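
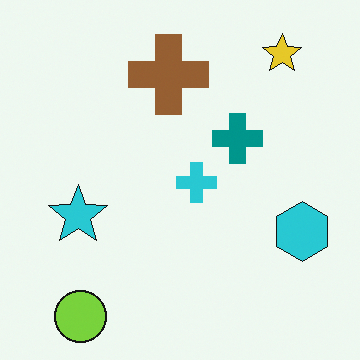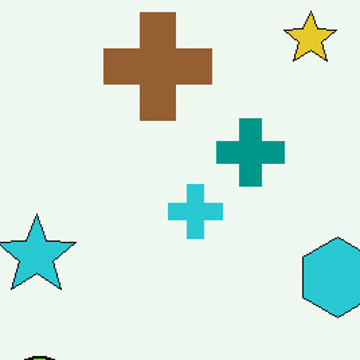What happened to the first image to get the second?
The image was cropped slightly and scaled back up.

The visible shapes are larger and the field of view is narrower; shapes near the original edges may be partly or wholly outside the frame — a crop-and-rescale.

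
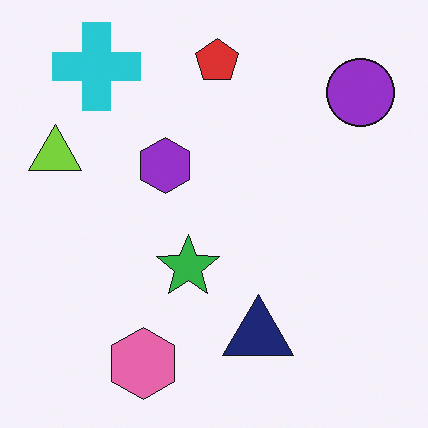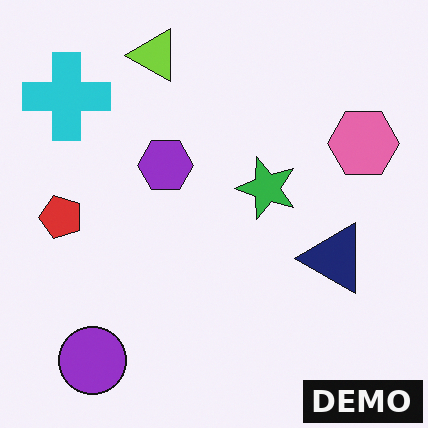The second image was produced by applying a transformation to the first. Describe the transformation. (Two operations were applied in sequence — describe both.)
The transformation is: transposed (reflected across the top-left ↔ bottom-right diagonal), then watermarked with the text "DEMO" in the lower-right corner.

Shapes have swapped their row and column positions — what was in the top-right is now in the bottom-left — a diagonal reflection. A dark label reading "DEMO" appears in the lower-right corner.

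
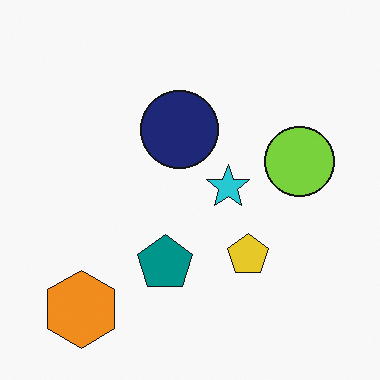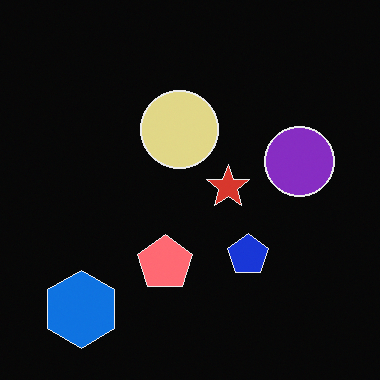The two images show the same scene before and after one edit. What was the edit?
Color-inverted (negative).

The light background has become dark and every shape's color is its complement — a photographic negative.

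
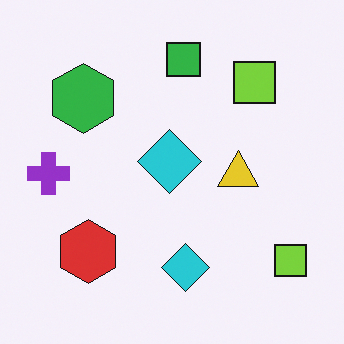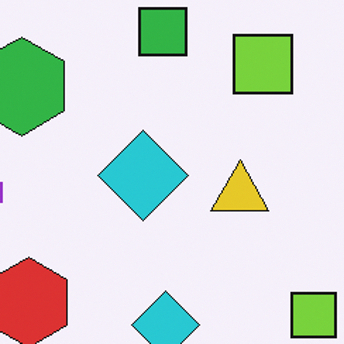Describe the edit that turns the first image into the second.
Cropped slightly and scaled back up.

The visible shapes are larger and the field of view is narrower; shapes near the original edges may be partly or wholly outside the frame — a crop-and-rescale.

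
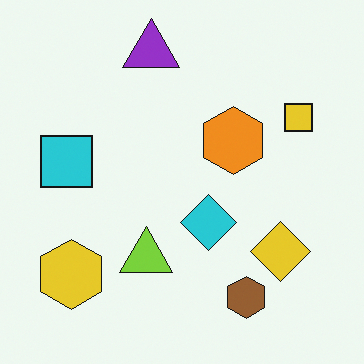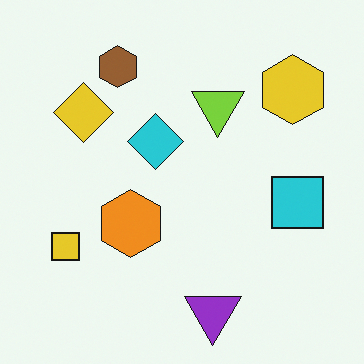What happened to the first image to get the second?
Rotated 180°.

The yellow hexagon sits in the bottom-left of the first image and the top-right of the second — consistent with a whole-image 180° rotation.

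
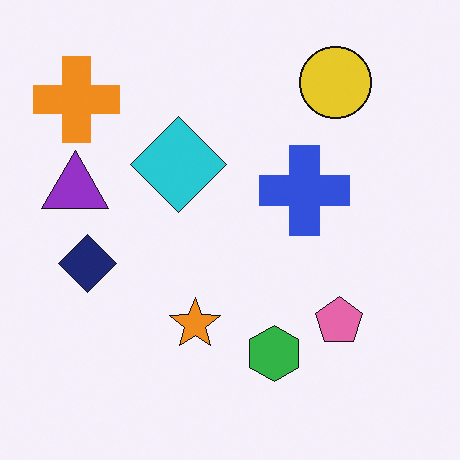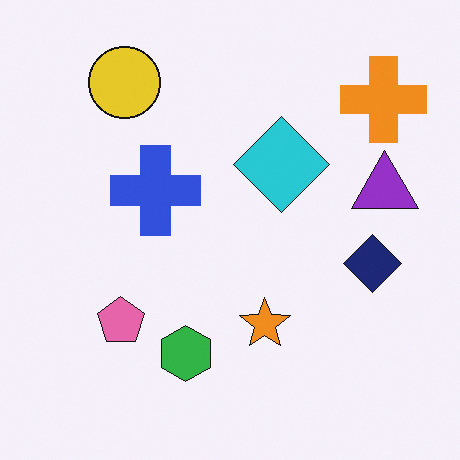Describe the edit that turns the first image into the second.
The second image is the first flipped horizontally (left ↔ right).

The purple triangle is in the left of the first image and the right of the second — shapes on opposite sides of the vertical midline have swapped in a mirror flip.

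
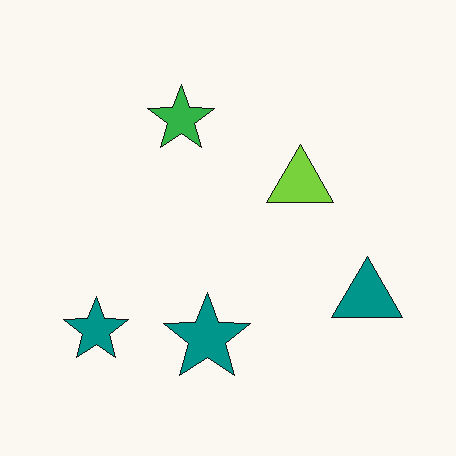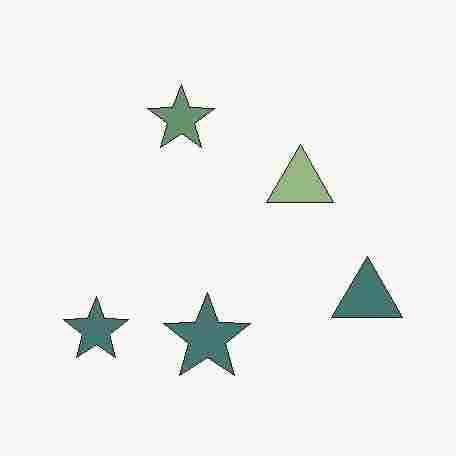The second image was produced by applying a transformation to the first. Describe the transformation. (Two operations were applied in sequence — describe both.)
The transformation is: heavily desaturated, then heavily JPEG-compressed with obvious blocking artifacts.

All colors are more muted and greyish — a global saturation change. Blocky 8×8 compression artifacts appear around shape edges and the flat background shows ringing — characteristic JPEG degradation.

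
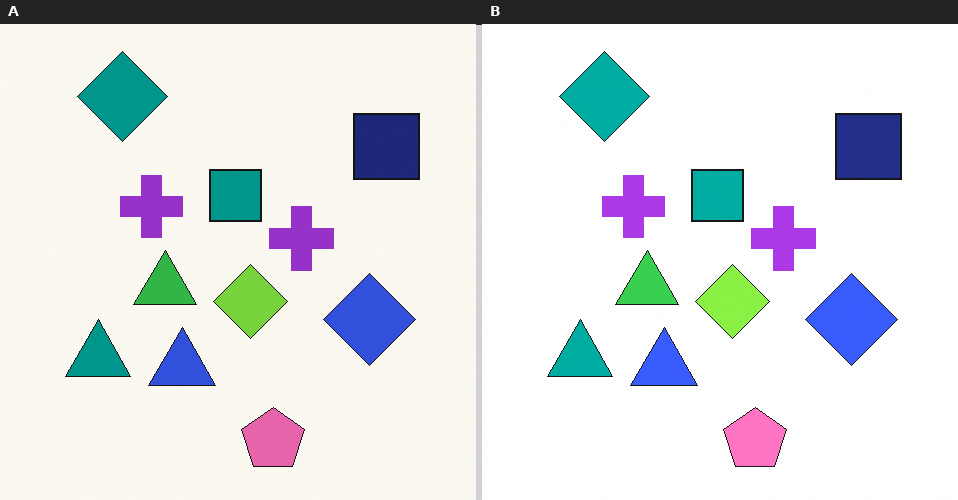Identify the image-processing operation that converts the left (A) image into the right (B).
The right (B) image is the left (A) brightened a little.

Every pixel — background and shapes alike — is uniformly brightened.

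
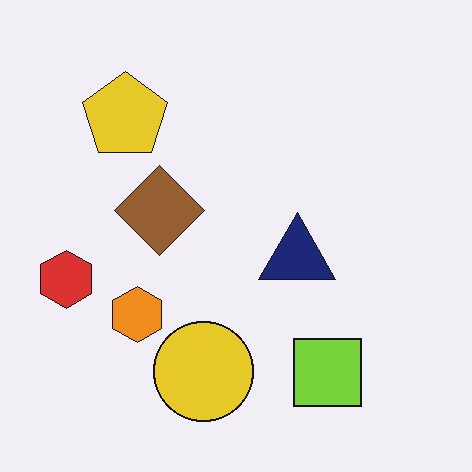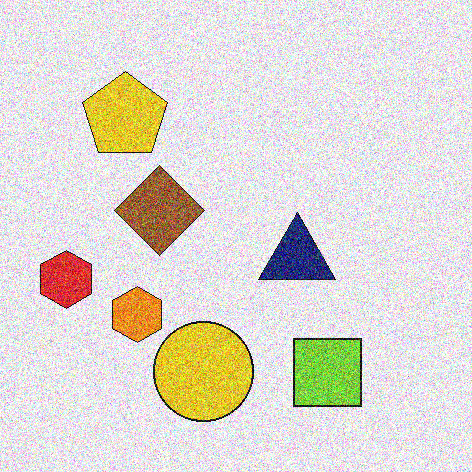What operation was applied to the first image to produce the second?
The transformation is: degraded with a thick layer of grain.

Random speckle covers the whole image, including the flat background.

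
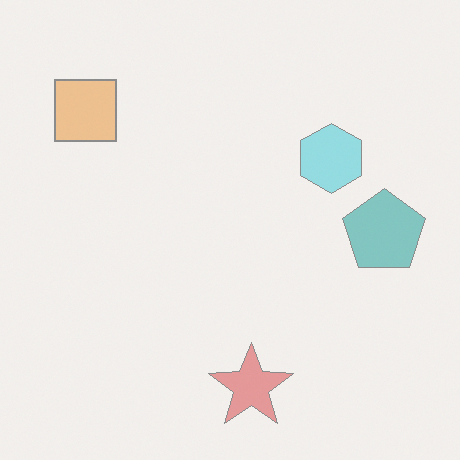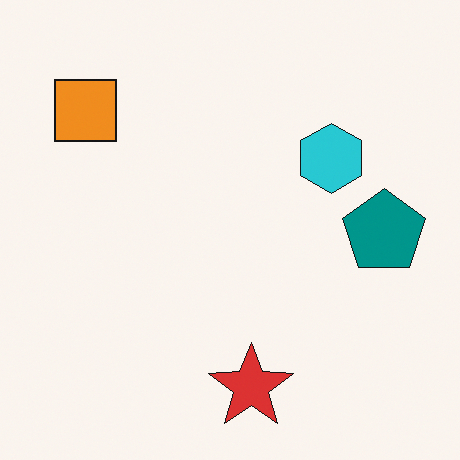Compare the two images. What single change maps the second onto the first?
This is the original image washed out (contrast reduced).

Tones are pushed toward mid-grey across the whole image — a global contrast change.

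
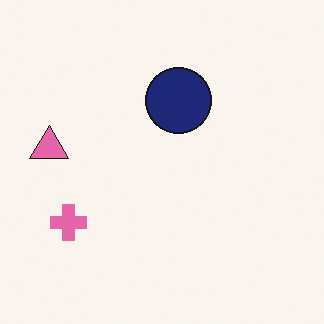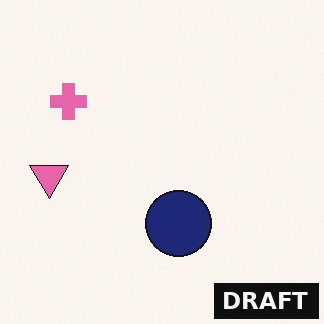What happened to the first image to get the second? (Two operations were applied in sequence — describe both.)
The image was flipped vertically (top ↔ bottom), then watermarked with the text "DRAFT" in the lower-right corner.

The navy circle is in the top of the first image and the bottom of the second — shapes on opposite sides of the horizontal midline have swapped in a mirror flip. A dark label reading "DRAFT" appears in the lower-right corner.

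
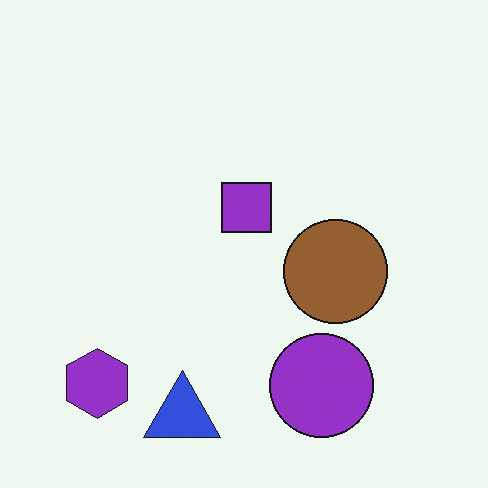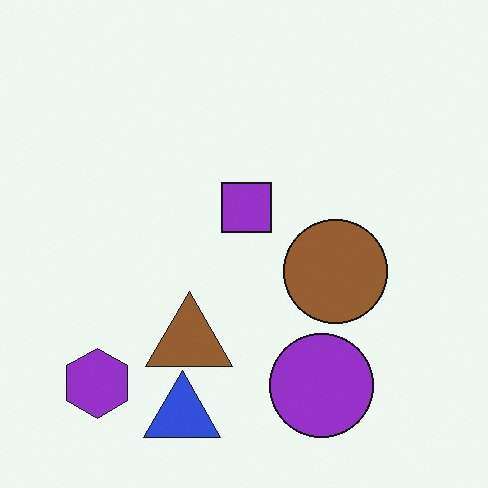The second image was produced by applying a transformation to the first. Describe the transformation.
It was overlaid with an additional brown triangle.

A brown triangle appears in the second image that is absent from the first.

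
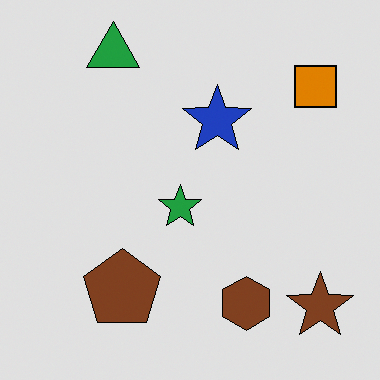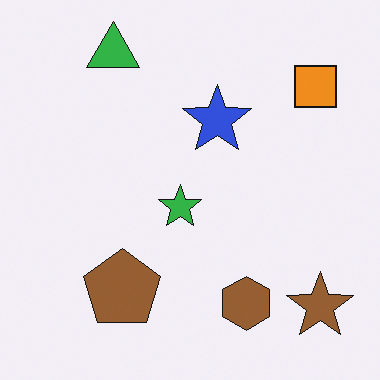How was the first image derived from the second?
It was posterized to a reduced palette.

Each flat color has snapped to a coarser quantized level — most visibly, the near-white background has dropped to a flat grey.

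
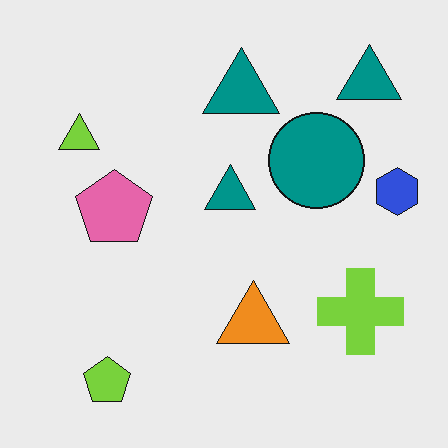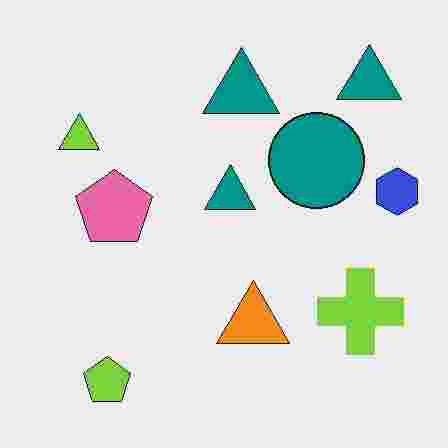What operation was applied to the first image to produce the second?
The image was degraded with heavy JPEG compression.

Blocky 8×8 compression artifacts appear around shape edges and the flat background shows ringing — characteristic JPEG degradation.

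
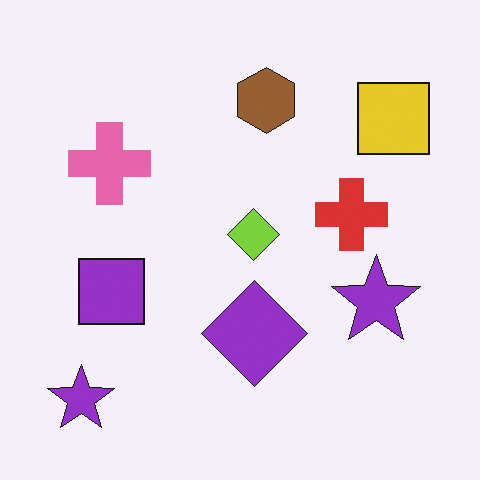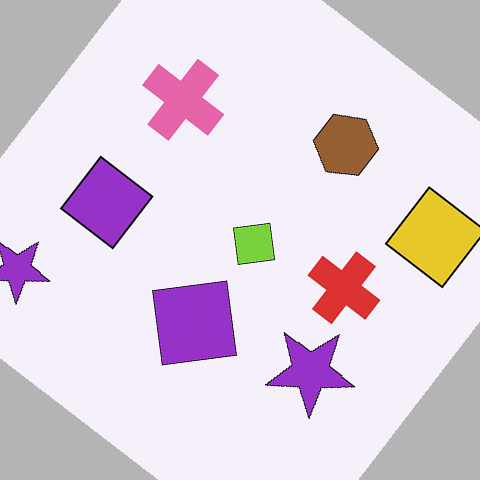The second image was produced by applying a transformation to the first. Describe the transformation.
The second image is the first rotated clockwise by a large amount — several tens of degrees.

Every shape is tilted by the same angle and the image corners show triangular fill wedges — a whole-image rotation by a non-right angle.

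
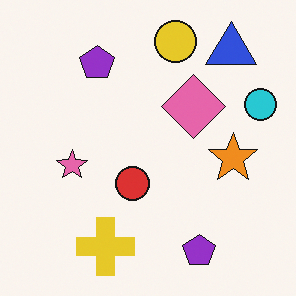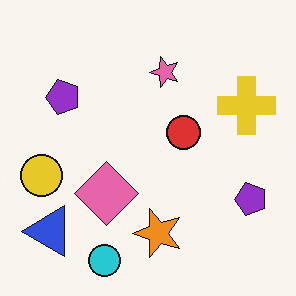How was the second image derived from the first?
The image was transposed (reflected across the top-left ↔ bottom-right diagonal).

Shapes have swapped their row and column positions — what was in the top-right is now in the bottom-left — a diagonal reflection.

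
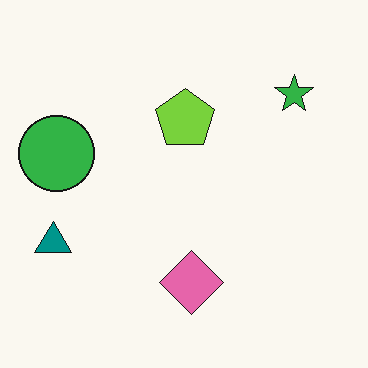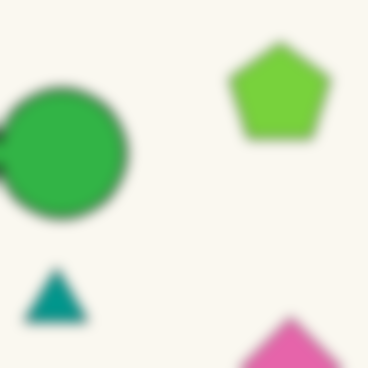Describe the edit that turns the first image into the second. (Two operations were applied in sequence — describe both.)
This is the original image cropped tightly and scaled back up, then heavily blurred.

The visible shapes are larger and the field of view is narrower; shapes near the original edges may be partly or wholly outside the frame — a crop-and-rescale. Shape edges and outlines are uniformly softened across the whole image.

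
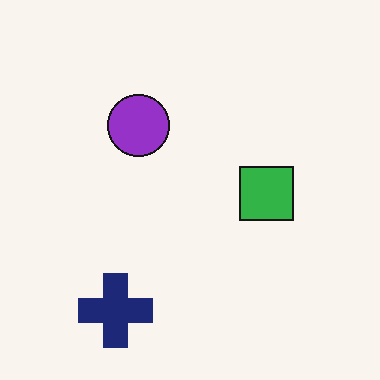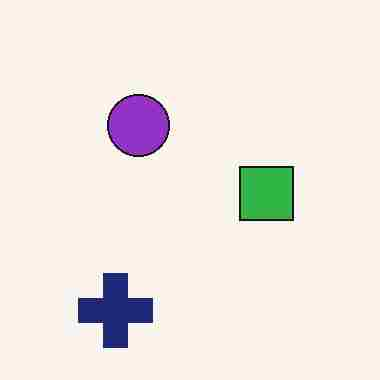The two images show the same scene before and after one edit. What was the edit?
The transformation is: degraded with heavy JPEG compression.

Blocky 8×8 compression artifacts appear around shape edges and the flat background shows ringing — characteristic JPEG degradation.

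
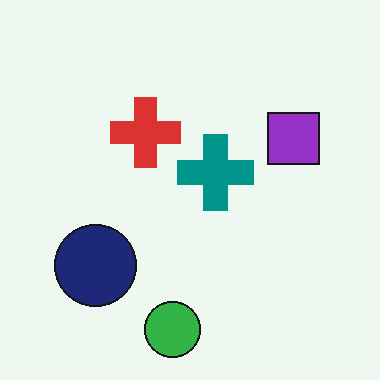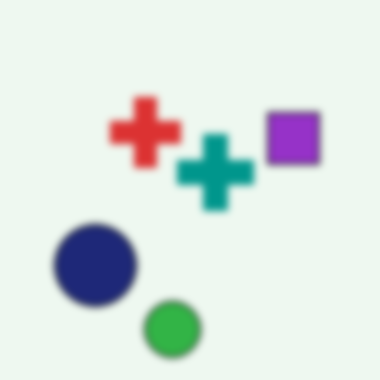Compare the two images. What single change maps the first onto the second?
This is the original image noticeably gaussian-blurred.

Shape edges and outlines are uniformly softened across the whole image.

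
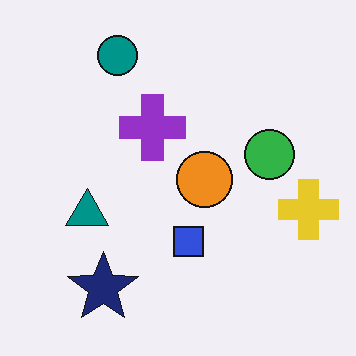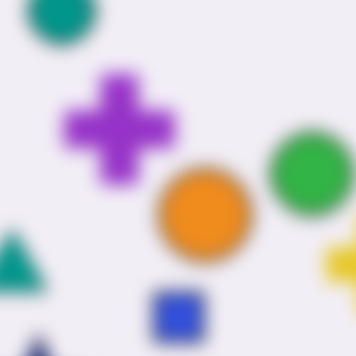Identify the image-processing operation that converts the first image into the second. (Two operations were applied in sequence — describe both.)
The image was strongly gaussian-blurred, then cropped to a noticeably smaller region and rescaled.

Shape edges and outlines are uniformly softened across the whole image. The visible shapes are larger and the field of view is narrower; shapes near the original edges may be partly or wholly outside the frame — a crop-and-rescale.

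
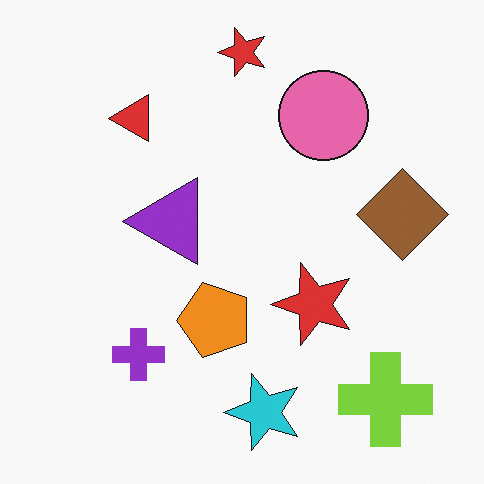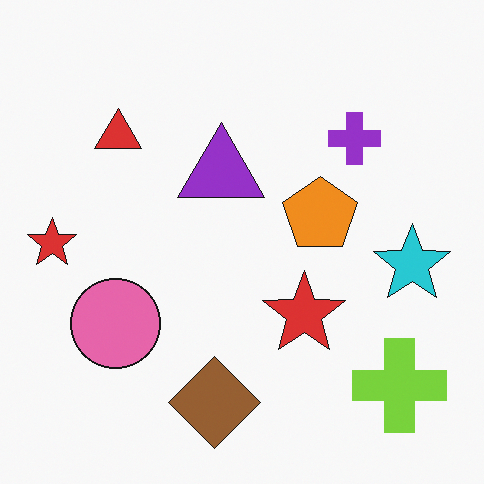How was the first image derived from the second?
This is the original image transposed (reflected across the top-left ↔ bottom-right diagonal).

Shapes have swapped their row and column positions — what was in the top-right is now in the bottom-left — a diagonal reflection.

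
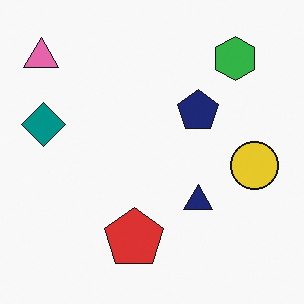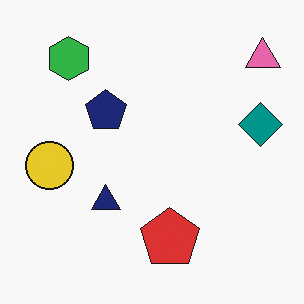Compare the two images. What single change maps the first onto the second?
This is the original image flipped horizontally (left ↔ right).

The pink triangle is in the top-left of the first image and the top-right of the second — shapes on opposite sides of the vertical midline have swapped in a mirror flip.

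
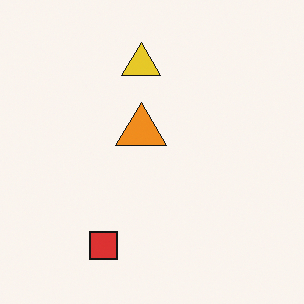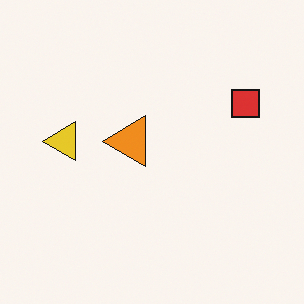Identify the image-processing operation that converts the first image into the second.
Transposed (reflected across the top-left ↔ bottom-right diagonal).

Shapes have swapped their row and column positions — what was in the top-right is now in the bottom-left — a diagonal reflection.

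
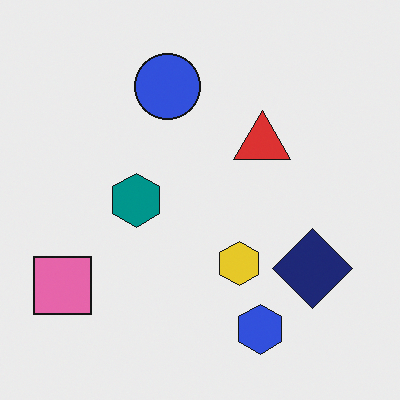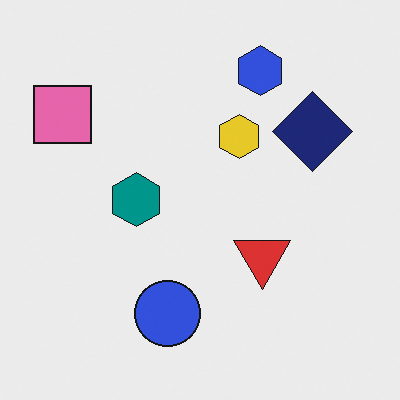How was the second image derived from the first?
Flipped vertically (top ↔ bottom).

The blue hexagon is in the bottom of the first image and the top of the second — shapes on opposite sides of the horizontal midline have swapped in a mirror flip.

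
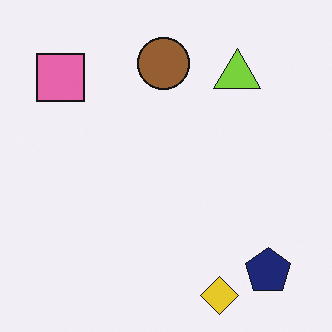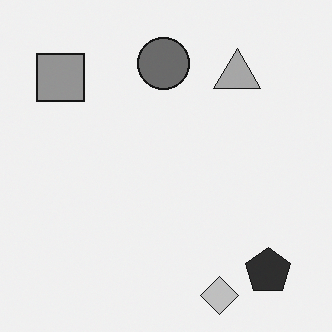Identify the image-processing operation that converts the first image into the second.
The transformation is: converted to grayscale.

All color is removed — every shape is now a shade of grey.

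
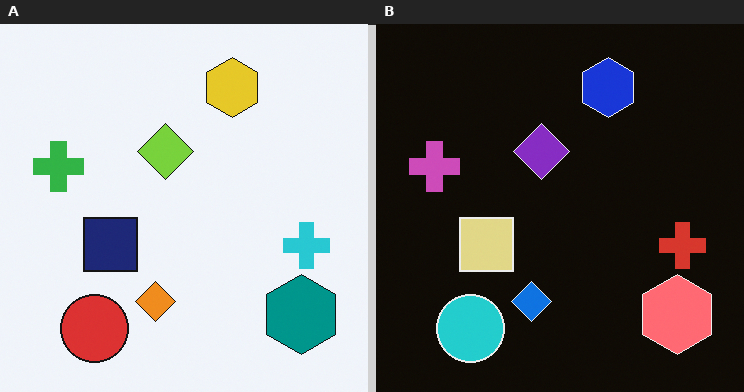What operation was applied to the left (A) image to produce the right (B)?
Color-inverted (negative).

The light background has become dark and every shape's color is its complement — a photographic negative.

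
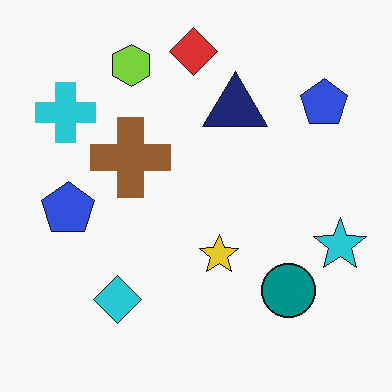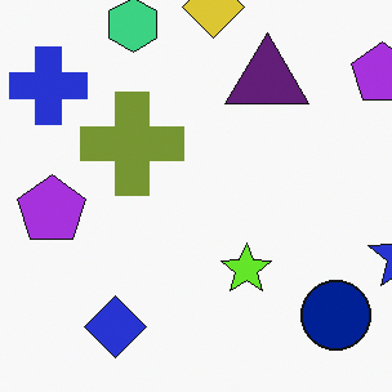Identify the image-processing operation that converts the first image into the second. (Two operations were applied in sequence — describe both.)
The second image is the first cropped to a modestly smaller region and rescaled, then hue-shifted by a small amount.

The visible shapes are larger and the field of view is narrower; shapes near the original edges may be partly or wholly outside the frame — a crop-and-rescale. Every shape's color has rotated by the same amount around the hue wheel — a uniform hue shift.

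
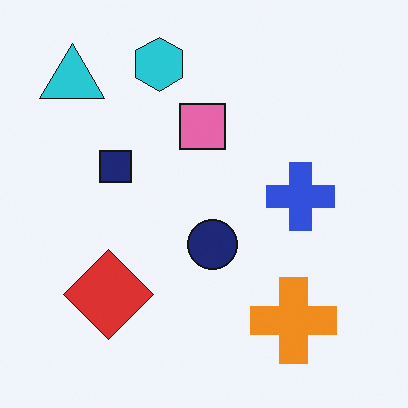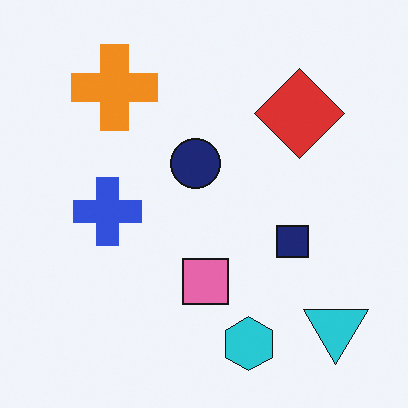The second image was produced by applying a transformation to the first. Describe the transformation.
This is the original image rotated 180°.

The cyan triangle sits in the top-left of the first image and the bottom-right of the second — consistent with a whole-image 180° rotation.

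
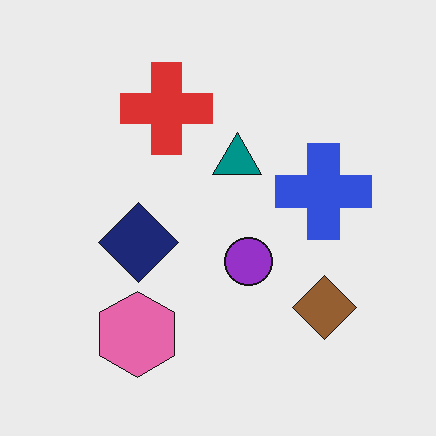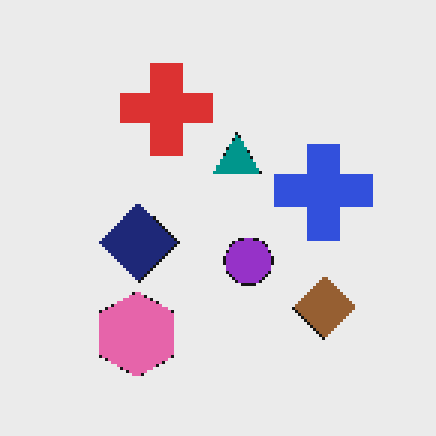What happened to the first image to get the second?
It was lightly pixelated (a mild mosaic effect).

Shapes are reduced to large square blocks; fine edges and outlines are lost — a downscale-then-upscale (mosaic) effect.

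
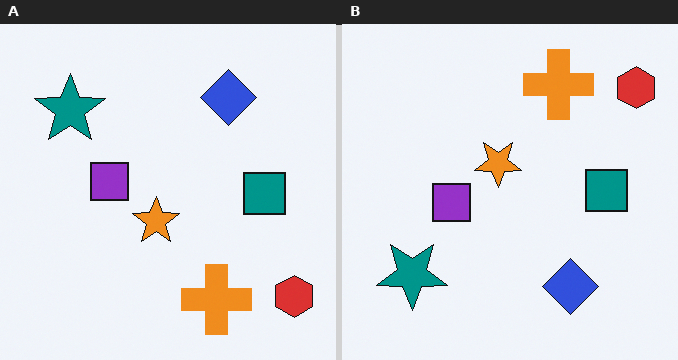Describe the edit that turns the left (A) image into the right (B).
Flipped vertically (top ↔ bottom).

The orange cross is in the bottom of the left (A) image and the top of the right (B) — shapes on opposite sides of the horizontal midline have swapped in a mirror flip.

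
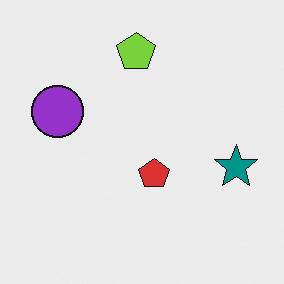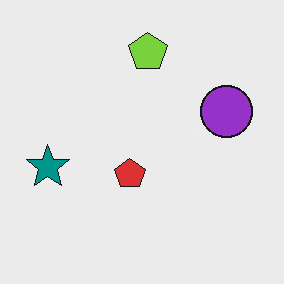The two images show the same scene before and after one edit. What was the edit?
Flipped horizontally (left ↔ right).

The teal star is in the right of the first image and the left of the second — shapes on opposite sides of the vertical midline have swapped in a mirror flip.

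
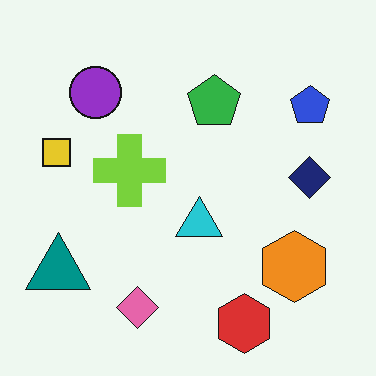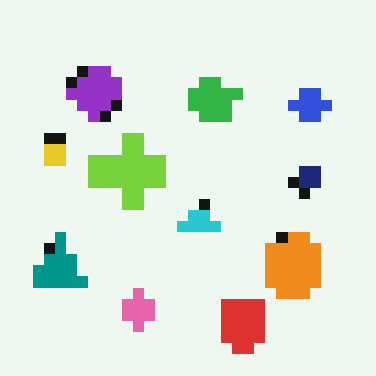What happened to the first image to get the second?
The second image is the first heavily pixelated into large blocks.

Shapes are reduced to large square blocks; fine edges and outlines are lost — a downscale-then-upscale (mosaic) effect.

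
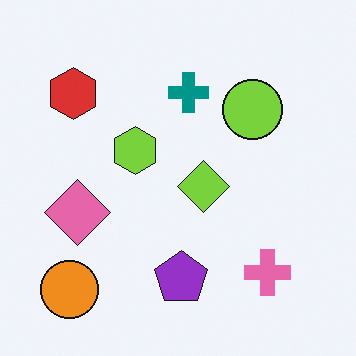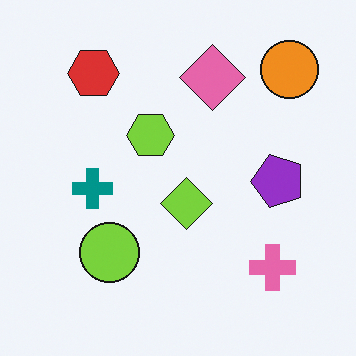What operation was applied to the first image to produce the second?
It was transposed (reflected across the top-left ↔ bottom-right diagonal).

Shapes have swapped their row and column positions — what was in the top-right is now in the bottom-left — a diagonal reflection.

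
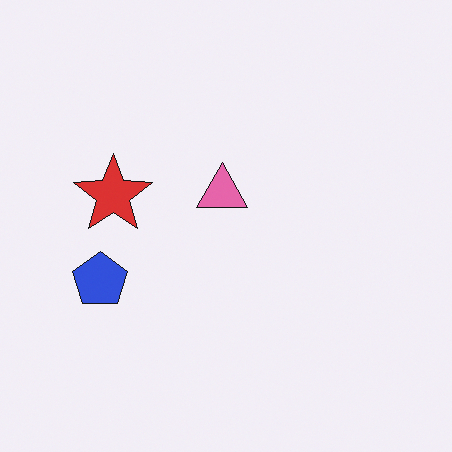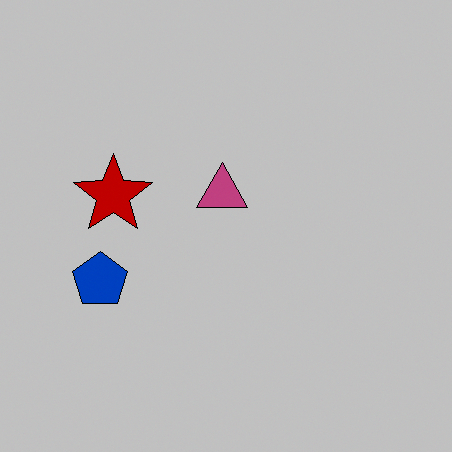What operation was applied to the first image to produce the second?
Aggressively posterized.

Each flat color has snapped to a coarser quantized level — most visibly, the near-white background has dropped to a flat grey.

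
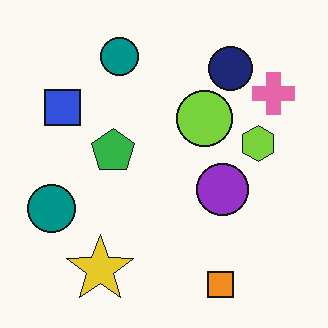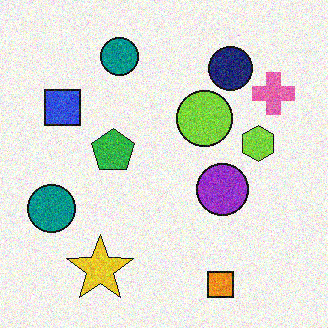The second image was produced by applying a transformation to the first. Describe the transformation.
Degraded with visible gaussian noise.

Random speckle covers the whole image, including the flat background.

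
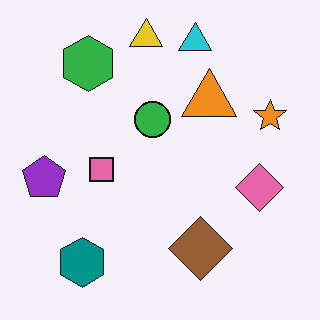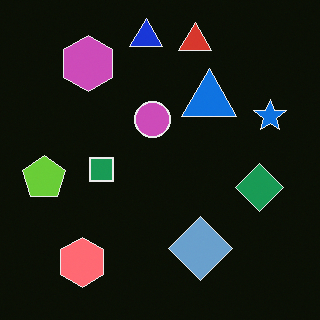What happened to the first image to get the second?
It was color-inverted (negative).

The light background has become dark and every shape's color is its complement — a photographic negative.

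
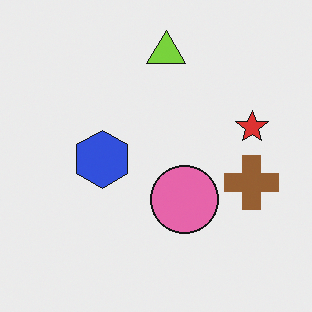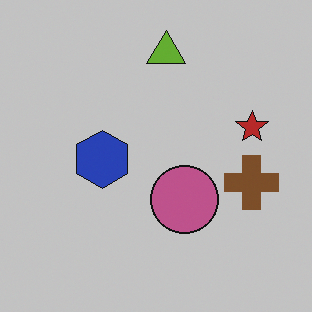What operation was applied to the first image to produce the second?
The transformation is: slightly darkened.

Every pixel — background and shapes alike — is uniformly darkened.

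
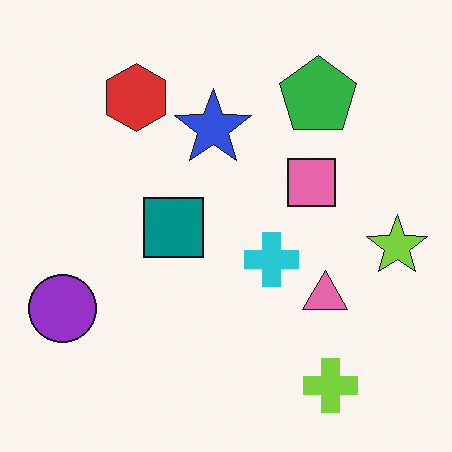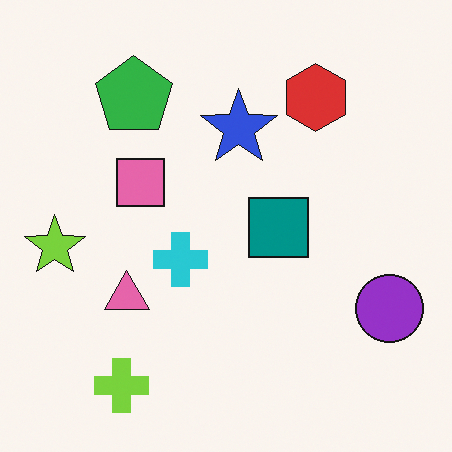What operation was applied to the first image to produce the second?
Flipped horizontally (left ↔ right).

The lime star is in the right of the first image and the left of the second — shapes on opposite sides of the vertical midline have swapped in a mirror flip.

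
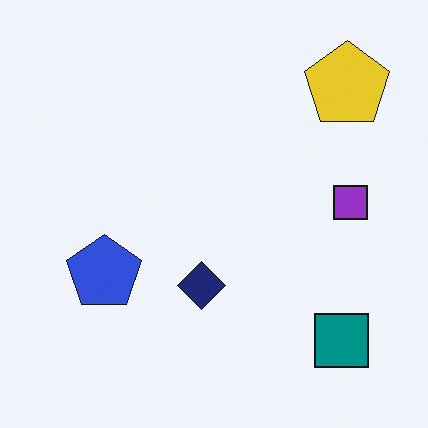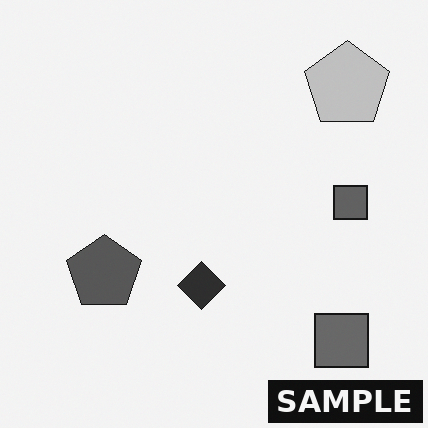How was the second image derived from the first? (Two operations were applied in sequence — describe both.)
Converted to grayscale, then watermarked with the text "SAMPLE" in the lower-right corner.

All color is removed — every shape is now a shade of grey. A dark label reading "SAMPLE" appears in the lower-right corner.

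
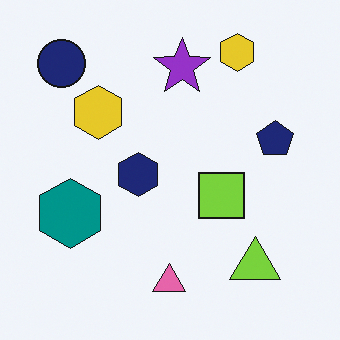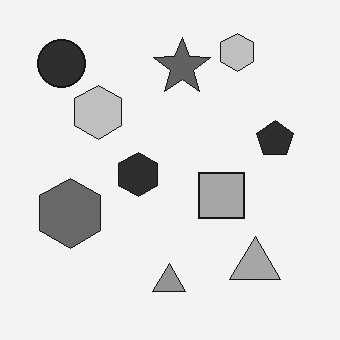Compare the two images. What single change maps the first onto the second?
This is the original image converted to grayscale.

All color is removed — every shape is now a shade of grey.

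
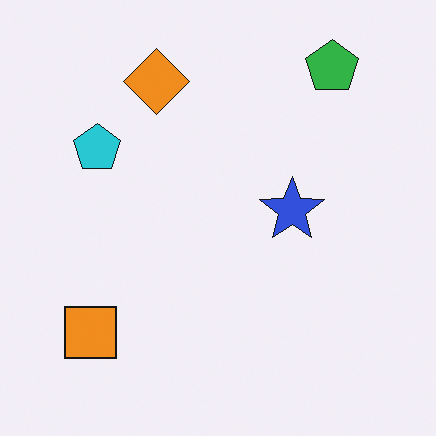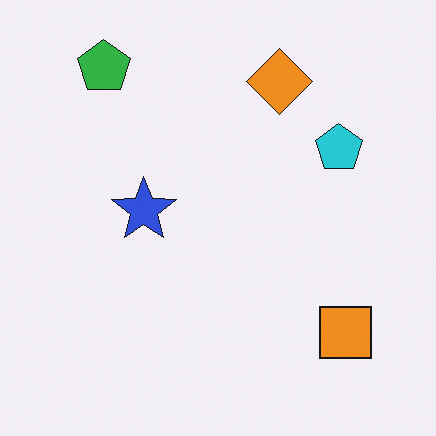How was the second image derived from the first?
The image was flipped horizontally (left ↔ right).

The orange square is in the bottom-left of the first image and the bottom-right of the second — shapes on opposite sides of the vertical midline have swapped in a mirror flip.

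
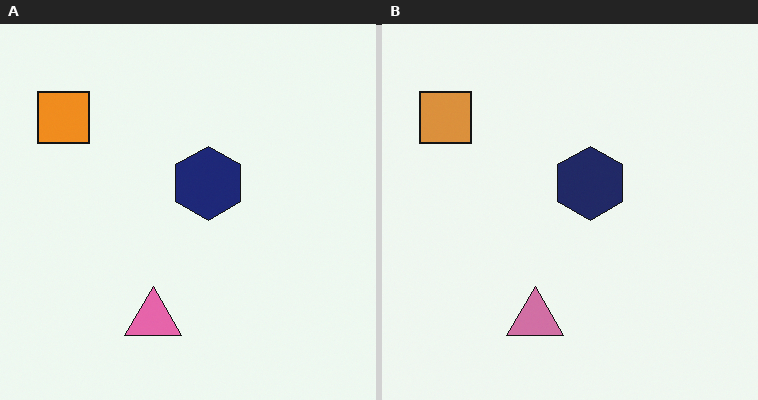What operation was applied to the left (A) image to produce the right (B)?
The transformation is: slightly desaturated.

All colors are more muted and greyish — a global saturation change.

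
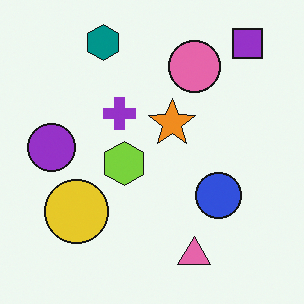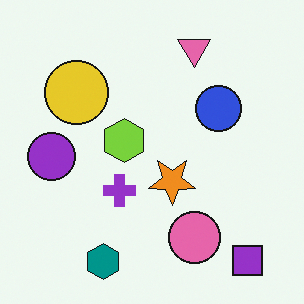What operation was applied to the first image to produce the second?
Flipped vertically (top ↔ bottom).

The teal hexagon is in the top of the first image and the bottom of the second — shapes on opposite sides of the horizontal midline have swapped in a mirror flip.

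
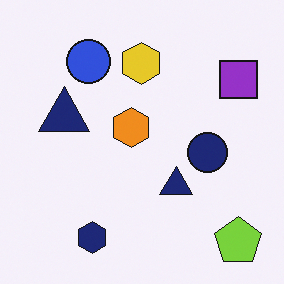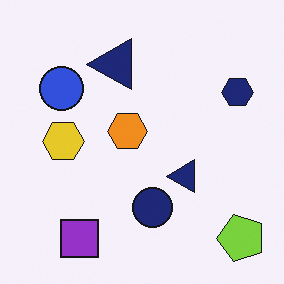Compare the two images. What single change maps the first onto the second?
It was transposed (reflected across the top-left ↔ bottom-right diagonal).

Shapes have swapped their row and column positions — what was in the top-right is now in the bottom-left — a diagonal reflection.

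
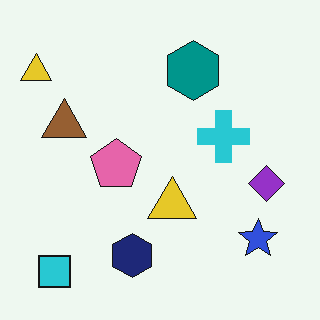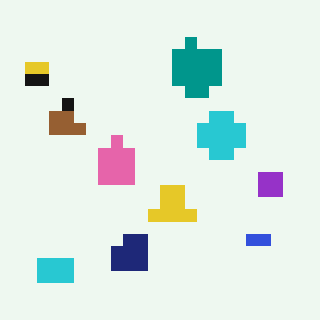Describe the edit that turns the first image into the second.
Coarsely pixelated.

Shapes are reduced to large square blocks; fine edges and outlines are lost — a downscale-then-upscale (mosaic) effect.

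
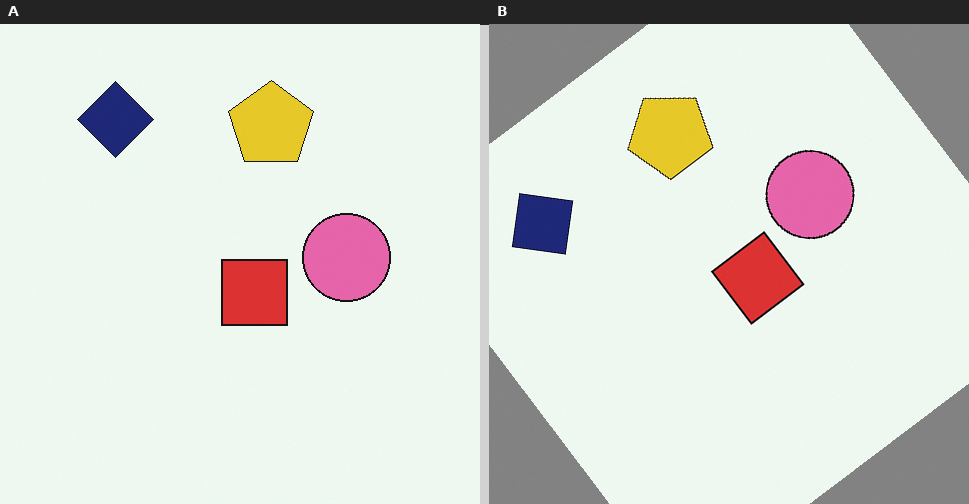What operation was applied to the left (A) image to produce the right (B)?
It was rotated counter-clockwise by a large amount — several tens of degrees.

Every shape is tilted by the same angle and the image corners show triangular fill wedges — a whole-image rotation by a non-right angle.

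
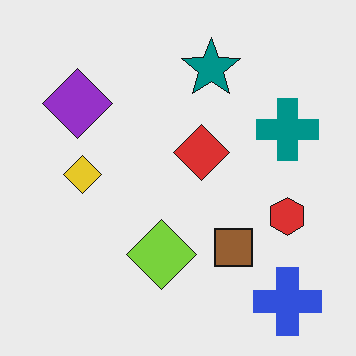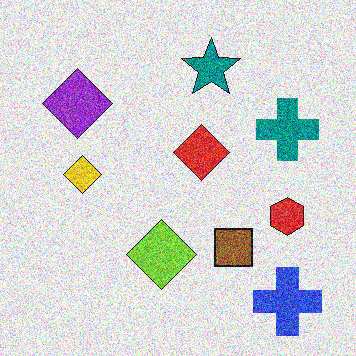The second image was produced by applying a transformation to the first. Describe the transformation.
It was degraded with a thick layer of grain.

Random speckle covers the whole image, including the flat background.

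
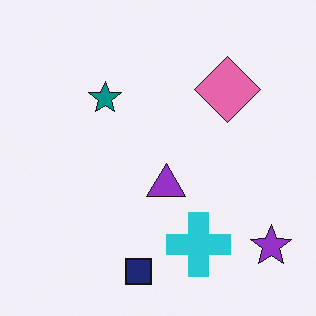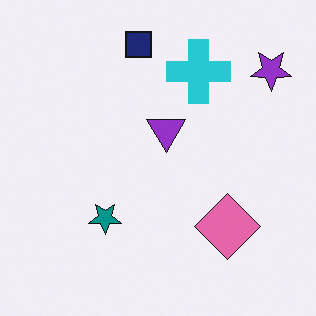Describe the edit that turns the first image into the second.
The transformation is: flipped vertically (top ↔ bottom).

The navy square is in the bottom of the first image and the top of the second — shapes on opposite sides of the horizontal midline have swapped in a mirror flip.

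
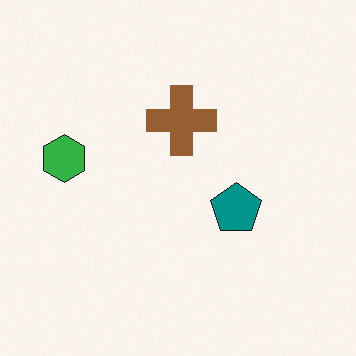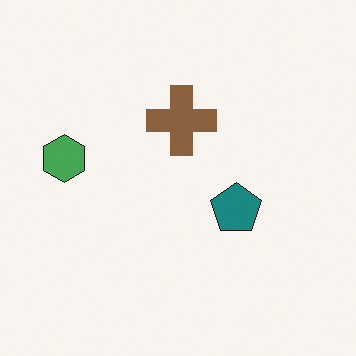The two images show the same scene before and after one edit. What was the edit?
It was slightly desaturated.

All colors are more muted and greyish — a global saturation change.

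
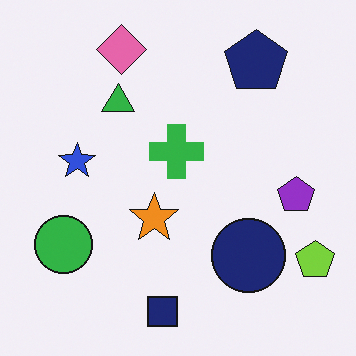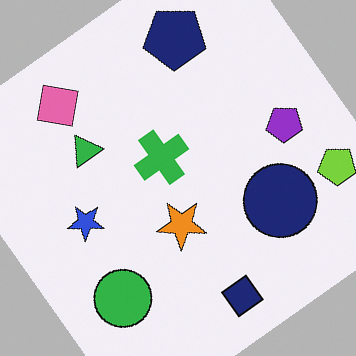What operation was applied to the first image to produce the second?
The second image is the first rotated counter-clockwise by a large amount — several tens of degrees.

Every shape is tilted by the same angle and the image corners show triangular fill wedges — a whole-image rotation by a non-right angle.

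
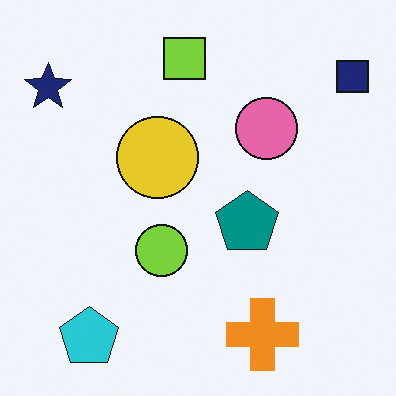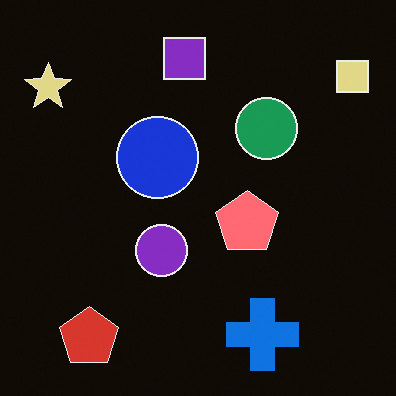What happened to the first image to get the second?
The transformation is: color-inverted (negative).

The light background has become dark and every shape's color is its complement — a photographic negative.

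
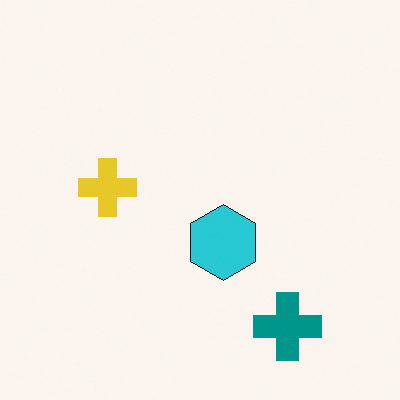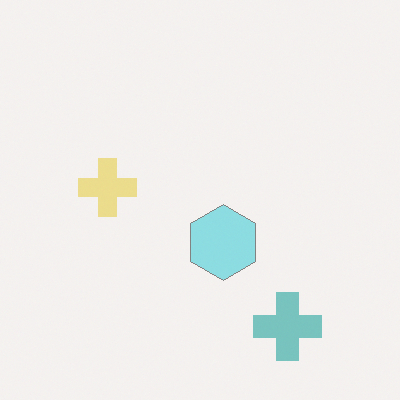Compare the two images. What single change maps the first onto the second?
It was washed out (contrast reduced).

Tones are pushed toward mid-grey across the whole image — a global contrast change.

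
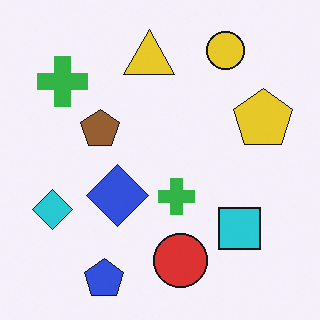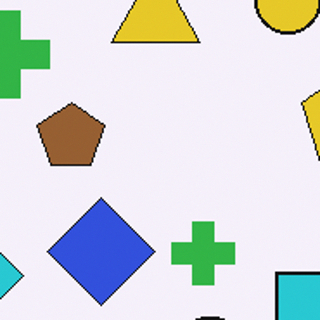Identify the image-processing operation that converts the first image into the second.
The transformation is: cropped to a noticeably smaller region and rescaled.

The visible shapes are larger and the field of view is narrower; shapes near the original edges may be partly or wholly outside the frame — a crop-and-rescale.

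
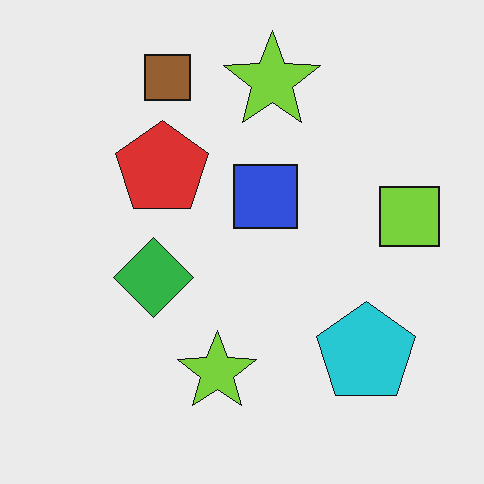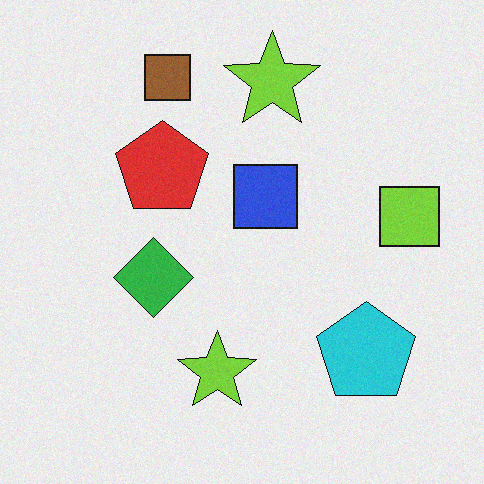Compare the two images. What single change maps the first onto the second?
The second image is the first degraded with subtle gaussian noise.

Random speckle covers the whole image, including the flat background.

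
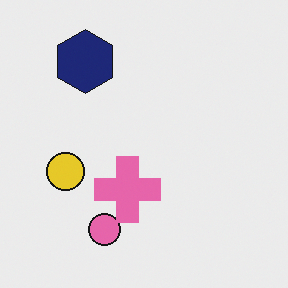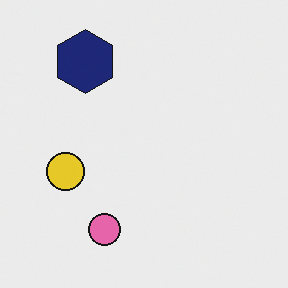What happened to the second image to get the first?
This is the original image overlaid with an additional pink cross.

A pink cross appears in the first image that is absent from the second.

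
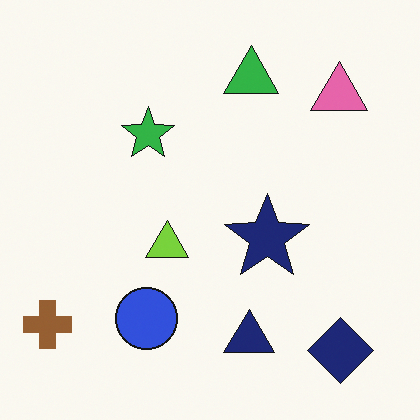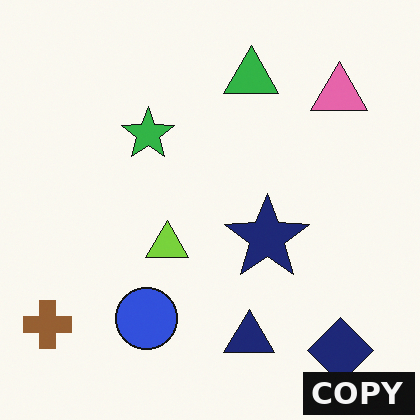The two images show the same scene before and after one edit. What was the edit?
It was watermarked with the text "COPY" in the lower-right corner.

A dark label reading "COPY" appears in the lower-right corner.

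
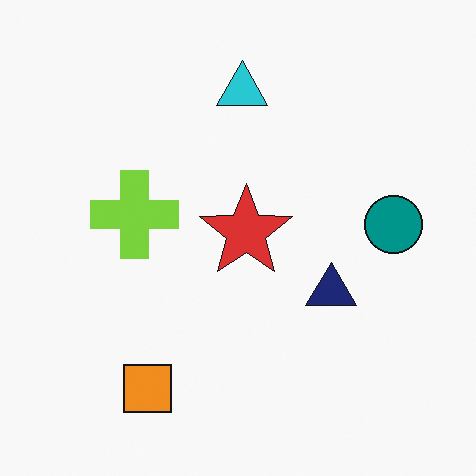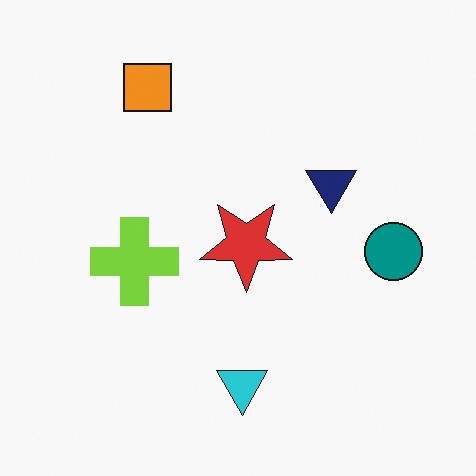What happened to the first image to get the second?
The transformation is: flipped vertically (top ↔ bottom).

The orange square is in the bottom-left of the first image and the top-left of the second — shapes on opposite sides of the horizontal midline have swapped in a mirror flip.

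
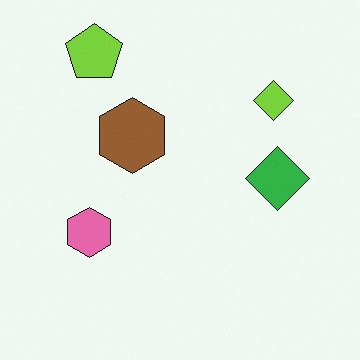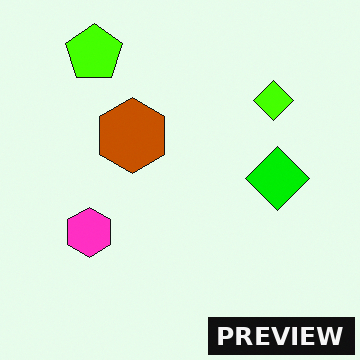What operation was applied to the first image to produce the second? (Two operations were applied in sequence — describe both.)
This is the original image heavily oversaturated, then watermarked with the text "PREVIEW" in the lower-right corner.

All colors are more vivid — a global saturation change. A dark label reading "PREVIEW" appears in the lower-right corner.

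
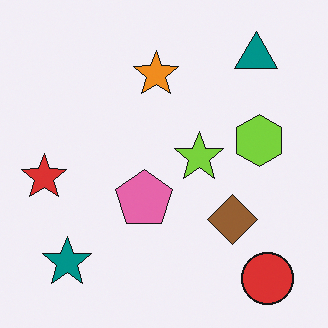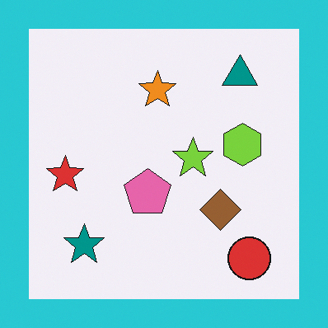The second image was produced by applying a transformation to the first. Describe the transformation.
The image was framed with a cyan border.

A solid cyan frame runs around the edge of the second image, with the content slightly shrunk inside it.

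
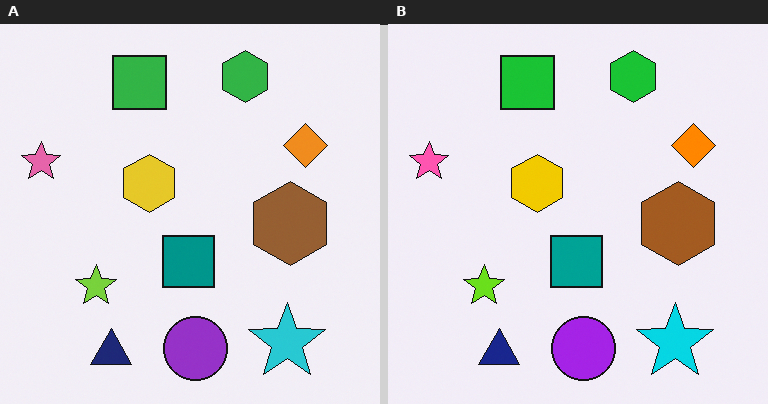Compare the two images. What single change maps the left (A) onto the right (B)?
This is the original image slightly oversaturated.

All colors are more vivid — a global saturation change.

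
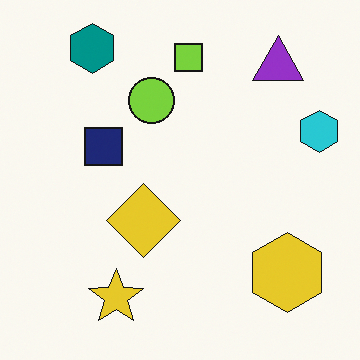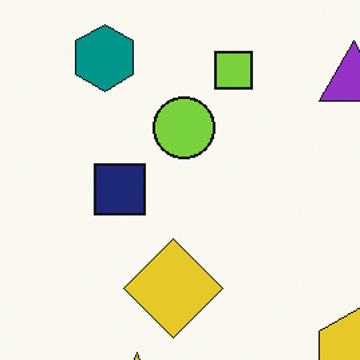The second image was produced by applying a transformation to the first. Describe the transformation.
The image was cropped slightly and scaled back up.

The visible shapes are larger and the field of view is narrower; shapes near the original edges may be partly or wholly outside the frame — a crop-and-rescale.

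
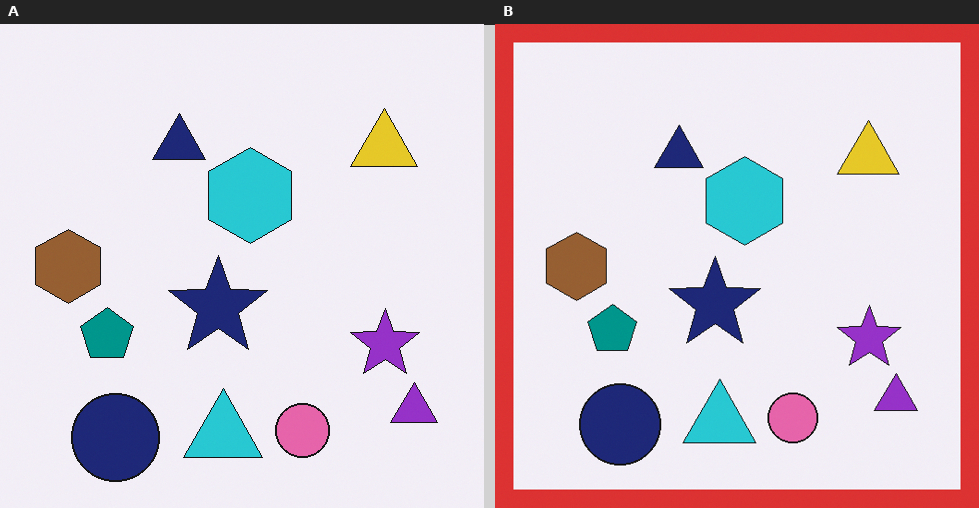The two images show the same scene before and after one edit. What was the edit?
It was framed with a red border.

A solid red frame runs around the edge of the right (B) image, with the content slightly shrunk inside it.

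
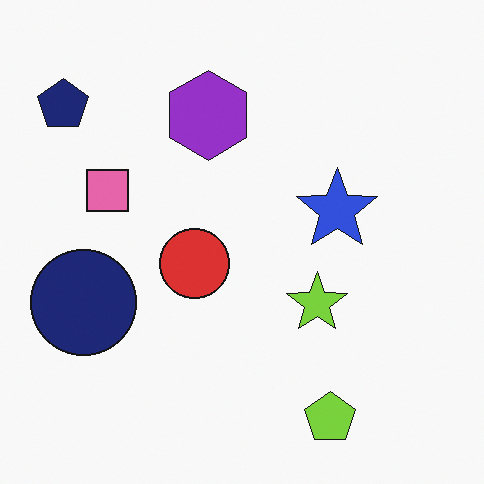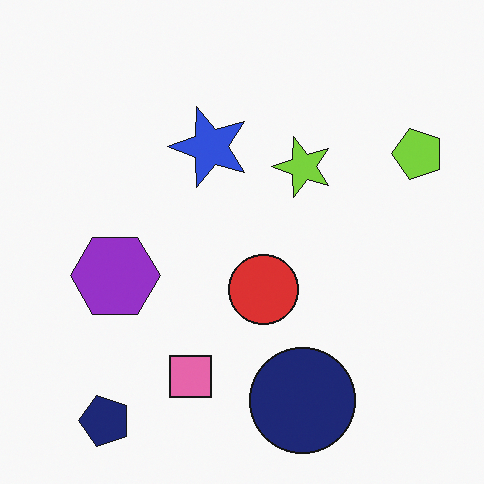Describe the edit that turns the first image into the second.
The image was rotated 90° counter-clockwise.

The navy pentagon sits in the top-left of the first image and the bottom-left of the second — consistent with a whole-image 90° counter-clockwise rotation.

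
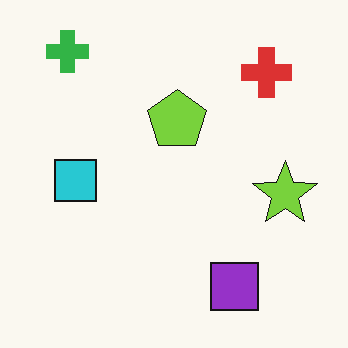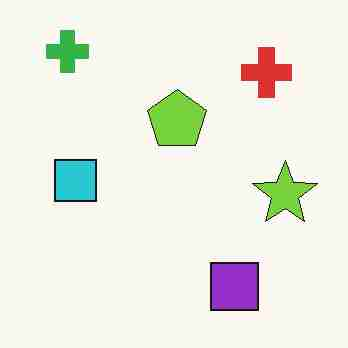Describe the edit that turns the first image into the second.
It was heavily JPEG-compressed with obvious blocking artifacts.

Blocky 8×8 compression artifacts appear around shape edges and the flat background shows ringing — characteristic JPEG degradation.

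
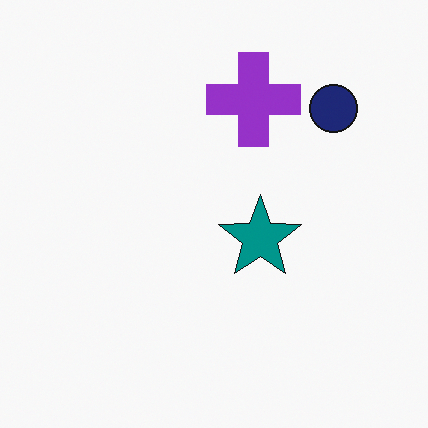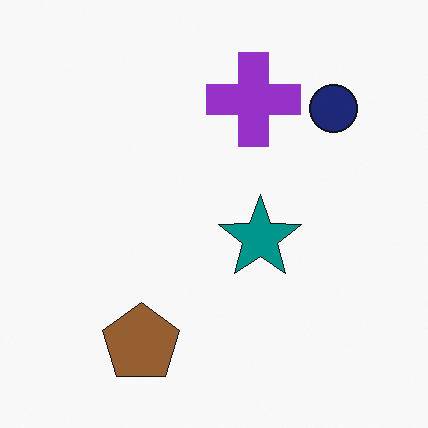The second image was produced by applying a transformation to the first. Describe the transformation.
The image was overlaid with an additional brown pentagon.

A brown pentagon appears in the second image that is absent from the first.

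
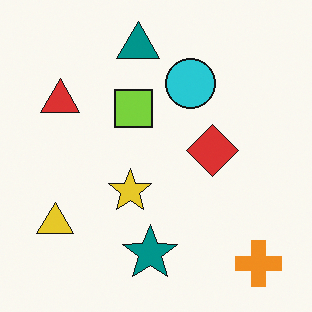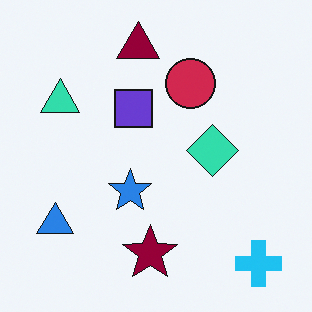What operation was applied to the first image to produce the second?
The second image is the first hue-shifted through roughly half the color wheel.

Every shape's color has rotated by the same amount around the hue wheel — a uniform hue shift.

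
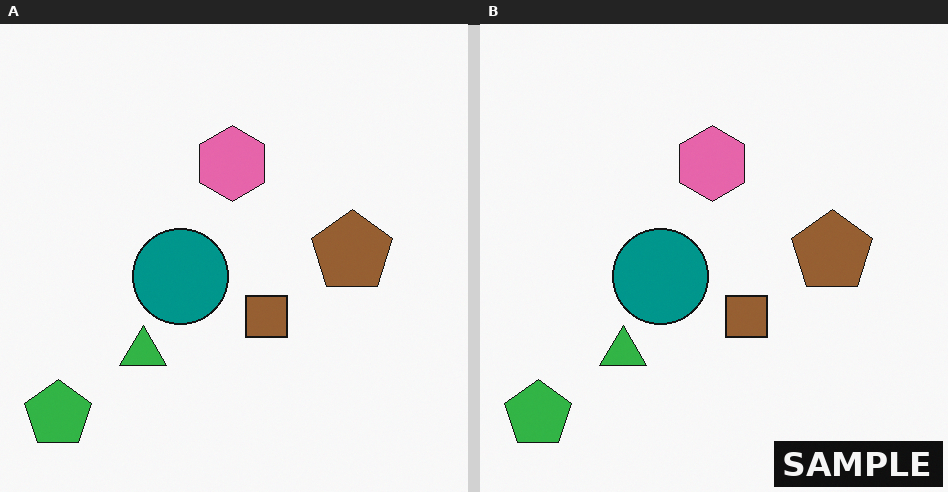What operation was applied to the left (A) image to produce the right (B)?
The right (B) image is the left (A) watermarked with the text "SAMPLE" in the lower-right corner.

A dark label reading "SAMPLE" appears in the lower-right corner.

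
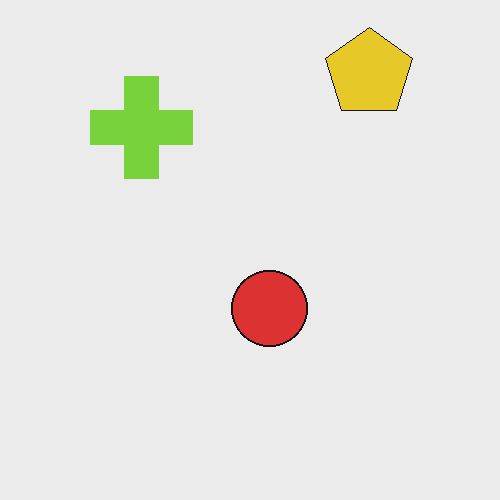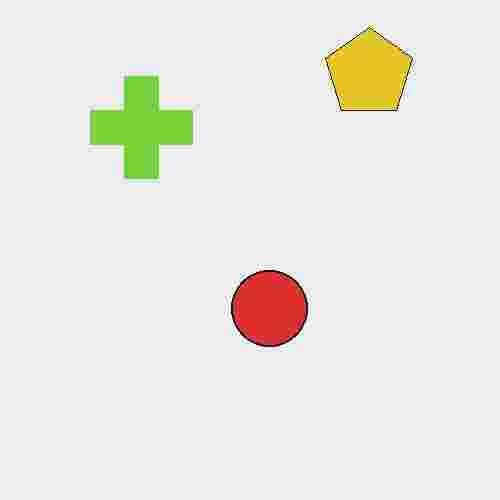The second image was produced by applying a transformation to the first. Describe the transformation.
The transformation is: heavily JPEG-compressed with obvious blocking artifacts.

Blocky 8×8 compression artifacts appear around shape edges and the flat background shows ringing — characteristic JPEG degradation.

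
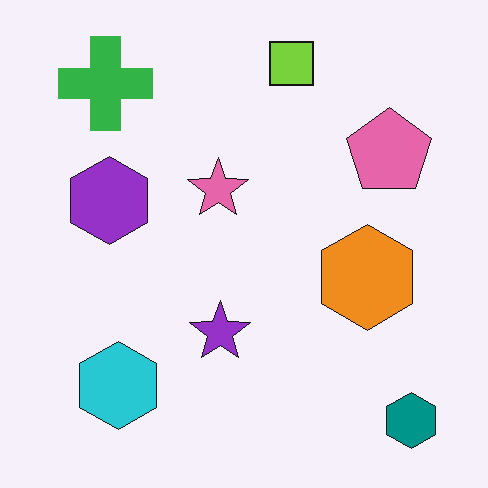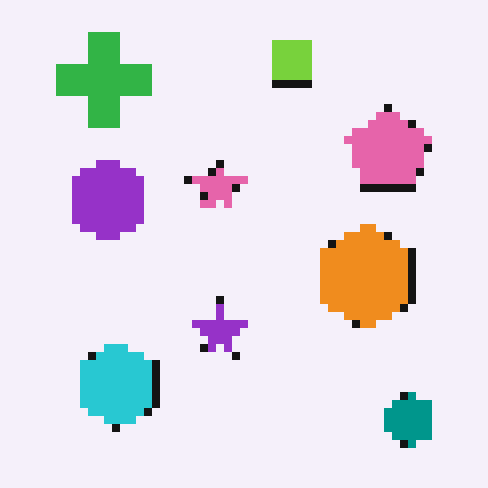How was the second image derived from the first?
Pixelated into visible square blocks.

Shapes are reduced to large square blocks; fine edges and outlines are lost — a downscale-then-upscale (mosaic) effect.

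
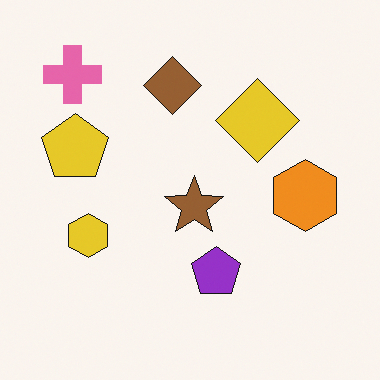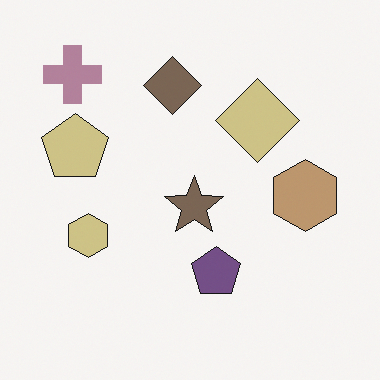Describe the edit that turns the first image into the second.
The transformation is: made much more muted (saturation change).

All colors are more muted and greyish — a global saturation change.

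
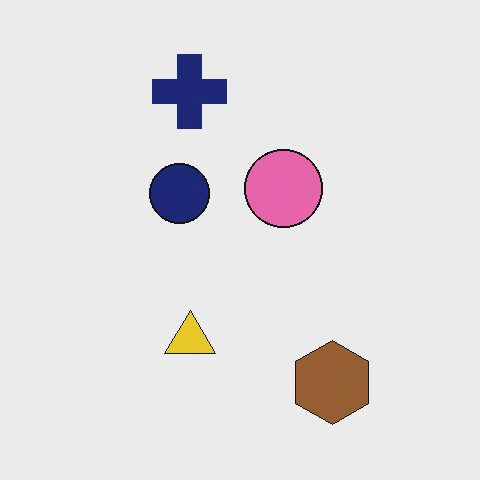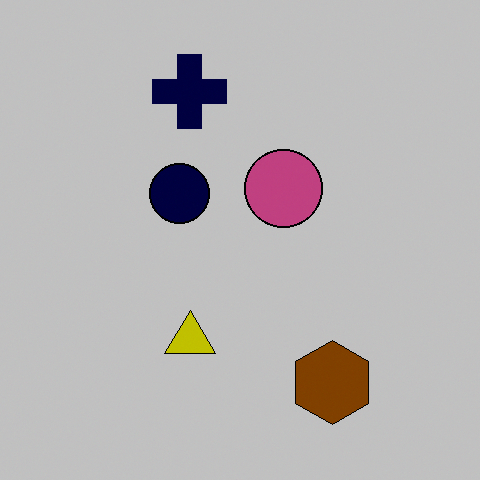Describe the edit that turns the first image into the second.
The transformation is: heavily posterized to just a handful of flat colors.

Each flat color has snapped to a coarser quantized level — most visibly, the near-white background has dropped to a flat grey.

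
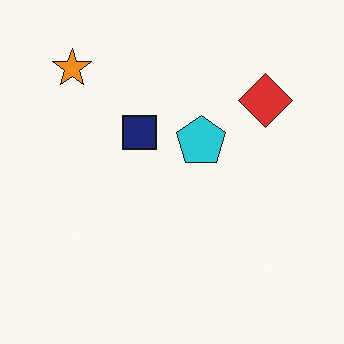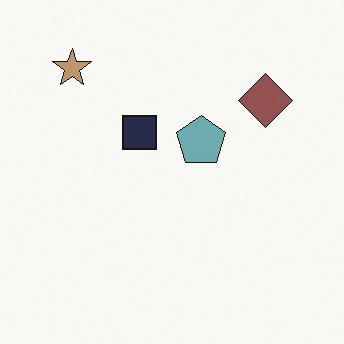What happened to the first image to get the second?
The second image is the first heavily desaturated.

All colors are more muted and greyish — a global saturation change.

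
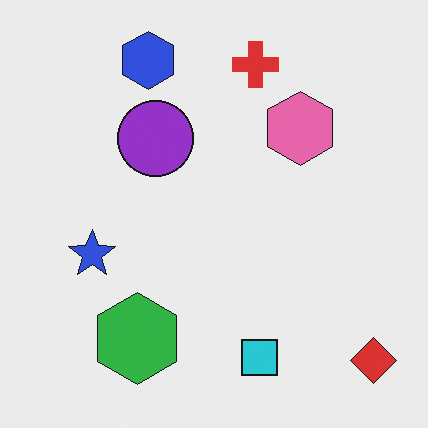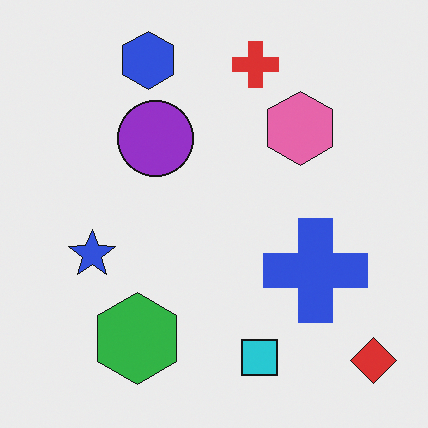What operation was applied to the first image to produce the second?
This is the original image overlaid with an additional blue cross.

A blue cross appears in the second image that is absent from the first.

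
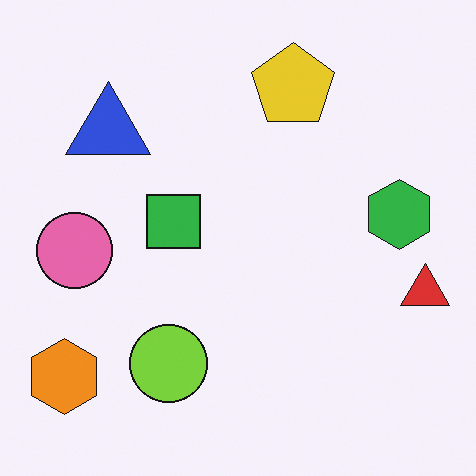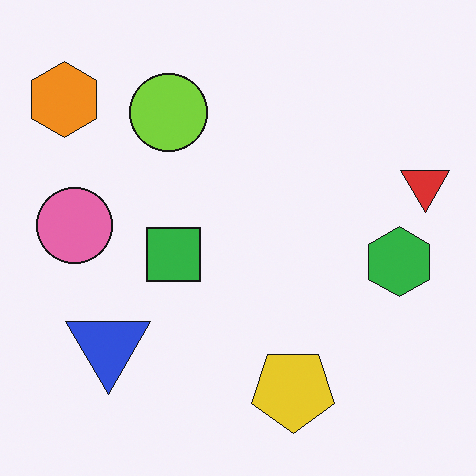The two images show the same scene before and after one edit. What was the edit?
It was flipped vertically (top ↔ bottom).

The yellow pentagon is in the top of the first image and the bottom of the second — shapes on opposite sides of the horizontal midline have swapped in a mirror flip.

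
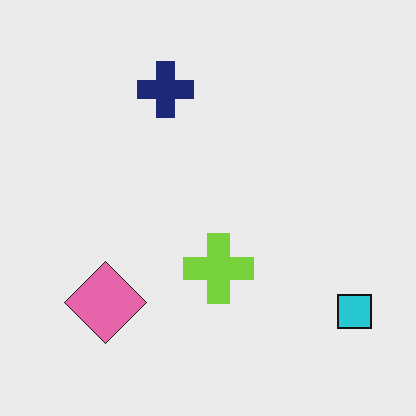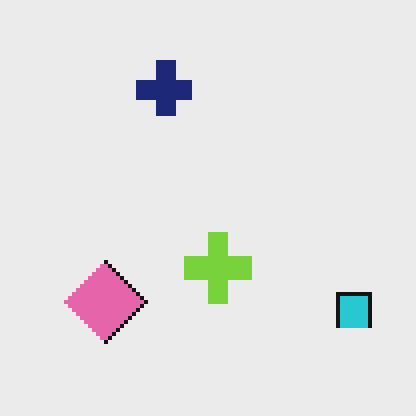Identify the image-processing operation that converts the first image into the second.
Mildly pixelated.

Shapes are reduced to large square blocks; fine edges and outlines are lost — a downscale-then-upscale (mosaic) effect.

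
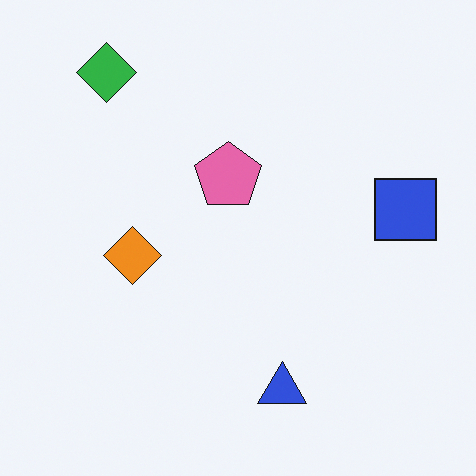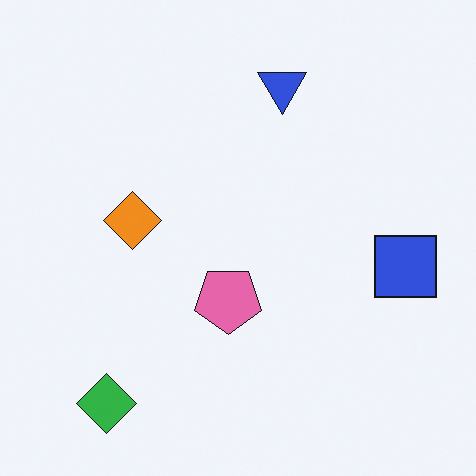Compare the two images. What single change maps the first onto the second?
It was flipped vertically (top ↔ bottom).

The green diamond is in the top-left of the first image and the bottom-left of the second — shapes on opposite sides of the horizontal midline have swapped in a mirror flip.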